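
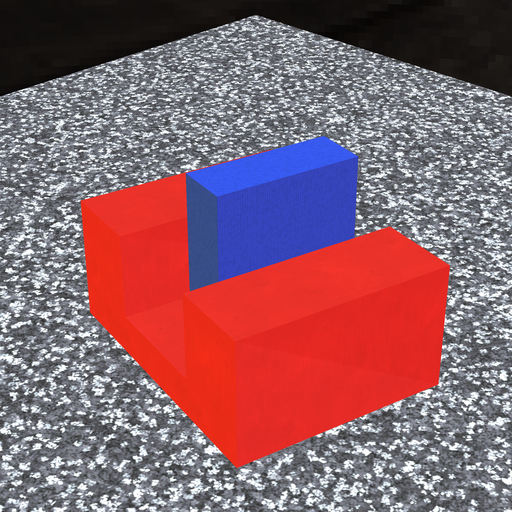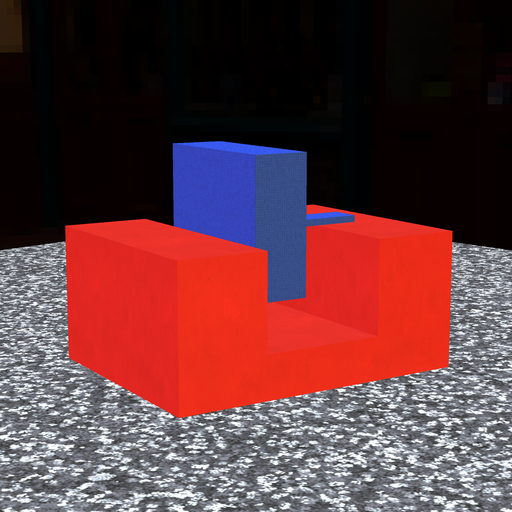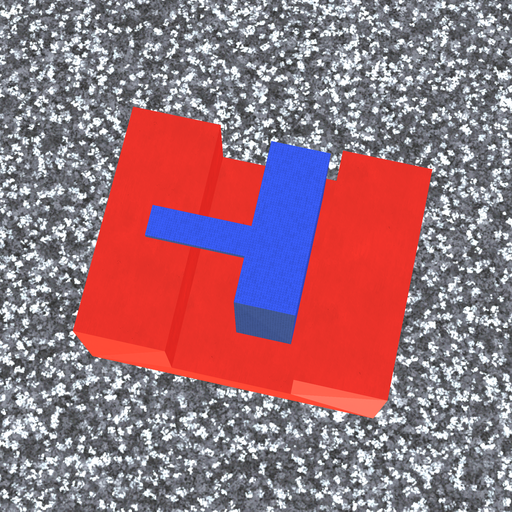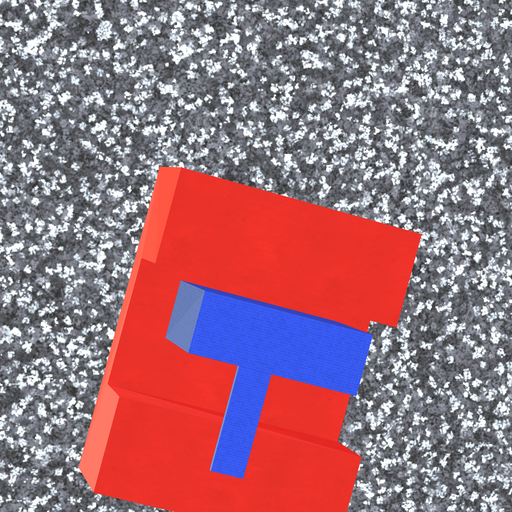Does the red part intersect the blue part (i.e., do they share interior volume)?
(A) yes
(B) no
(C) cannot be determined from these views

(B) no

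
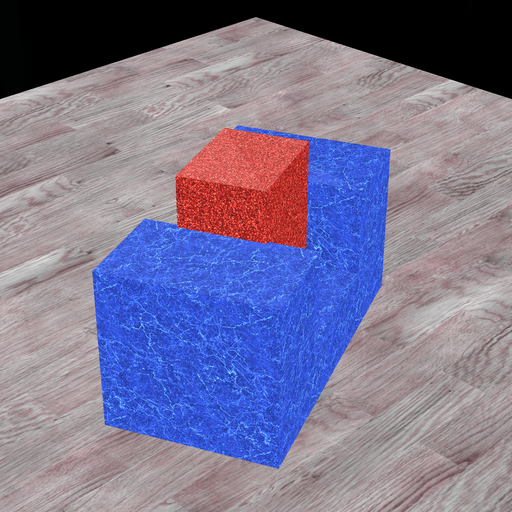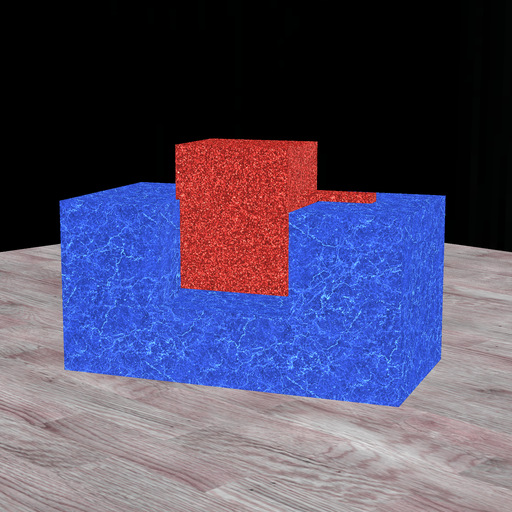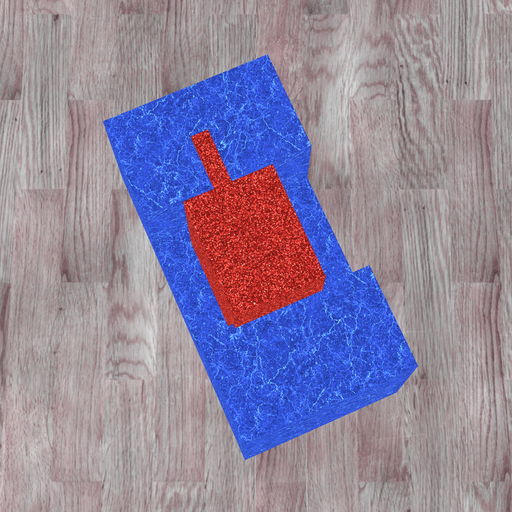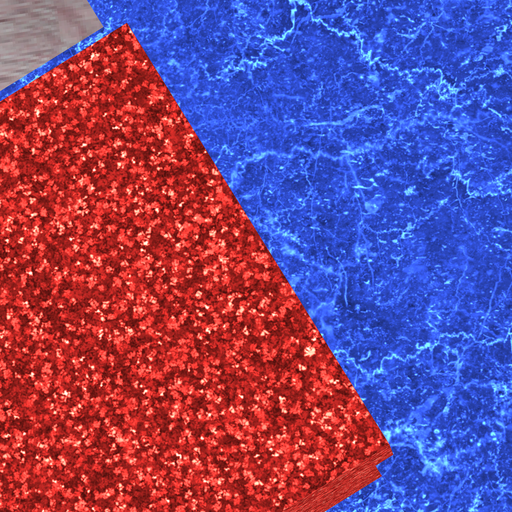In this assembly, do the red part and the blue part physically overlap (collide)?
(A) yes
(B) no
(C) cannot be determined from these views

(A) yes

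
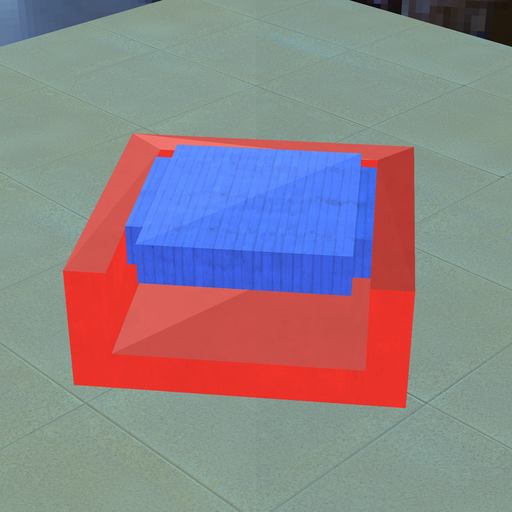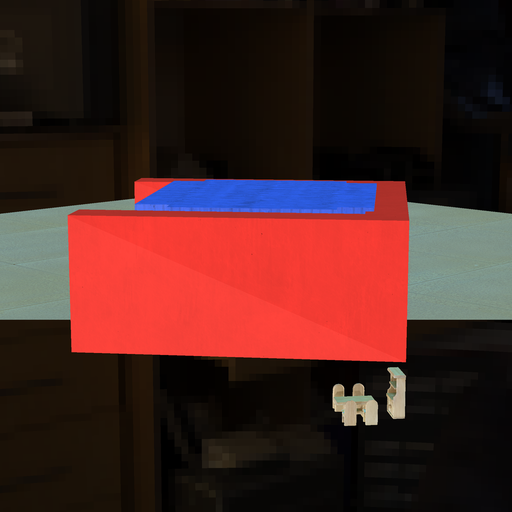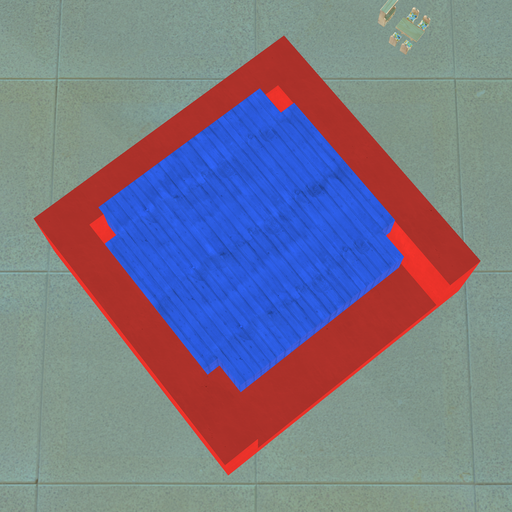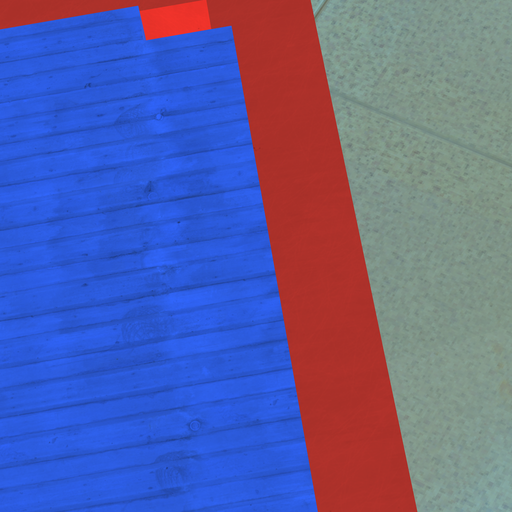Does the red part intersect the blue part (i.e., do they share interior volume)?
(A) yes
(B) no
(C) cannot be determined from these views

(A) yes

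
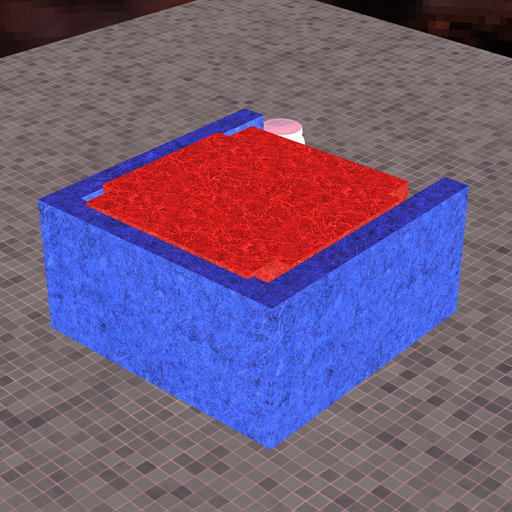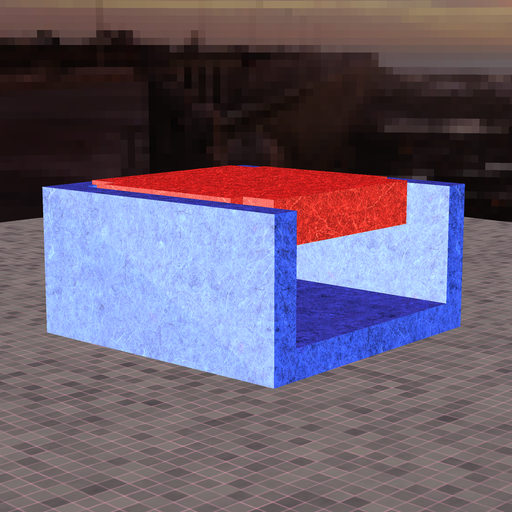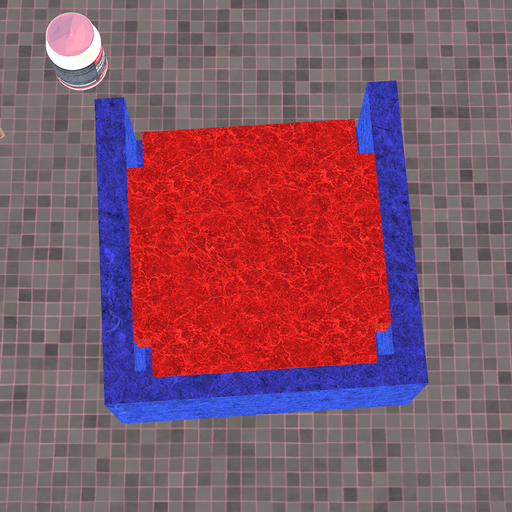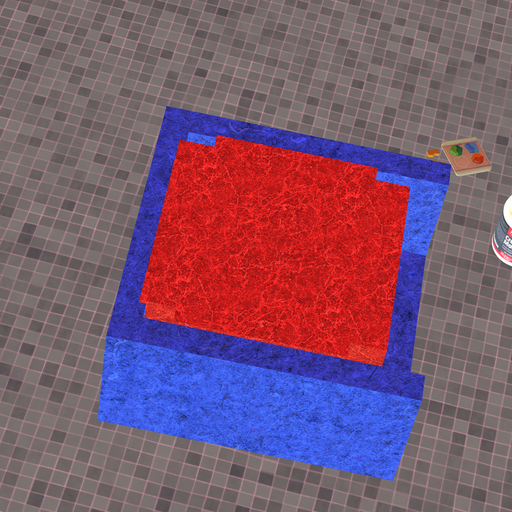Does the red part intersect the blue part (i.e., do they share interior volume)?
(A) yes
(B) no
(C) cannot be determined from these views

(A) yes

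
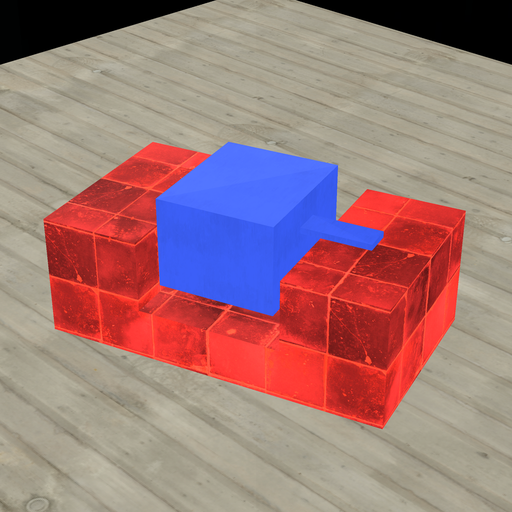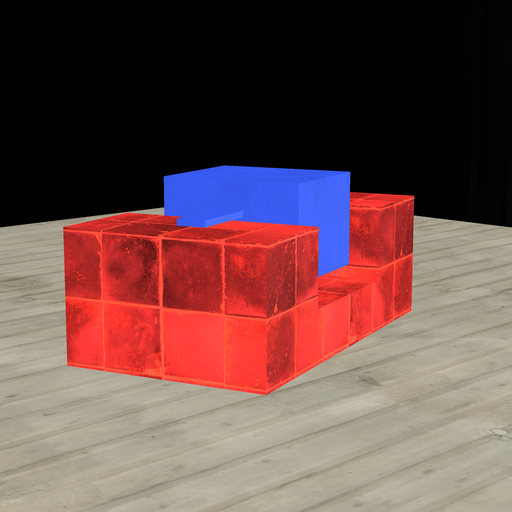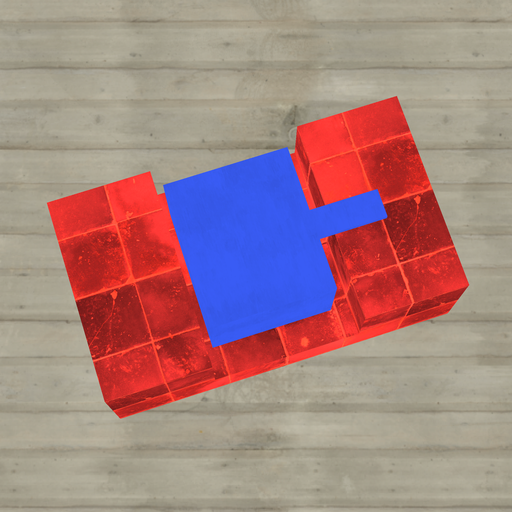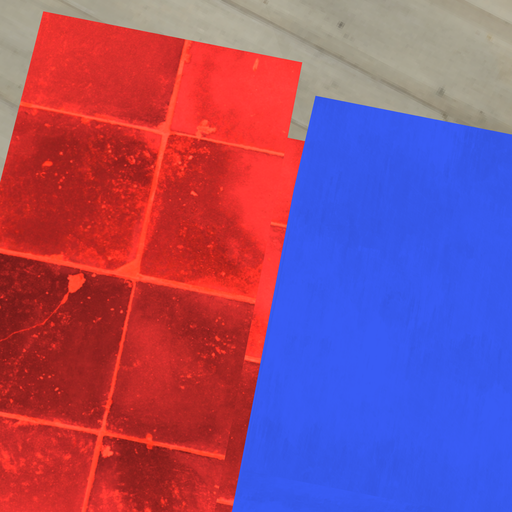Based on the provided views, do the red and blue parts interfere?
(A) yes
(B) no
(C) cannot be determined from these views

(B) no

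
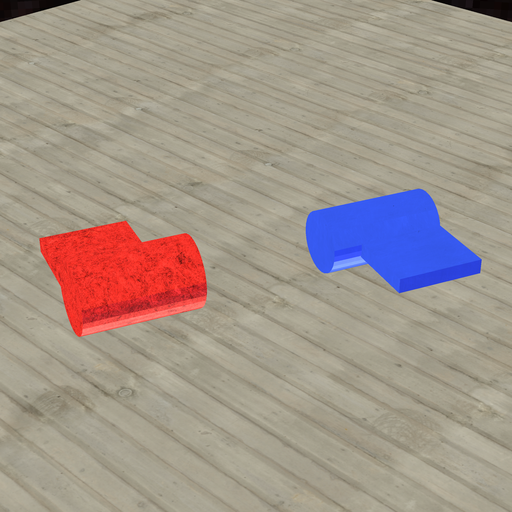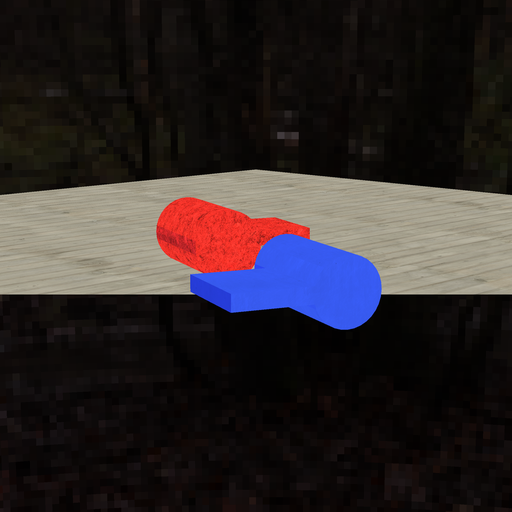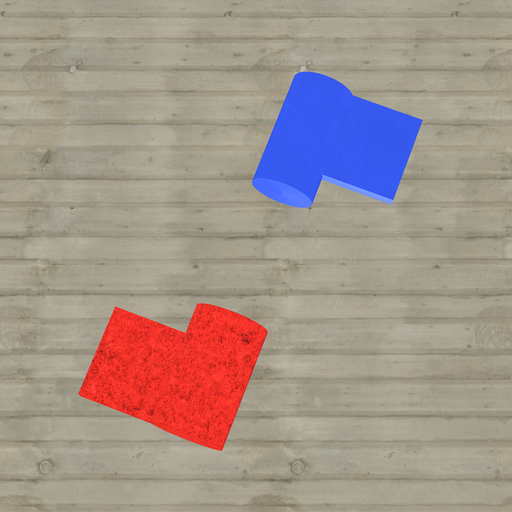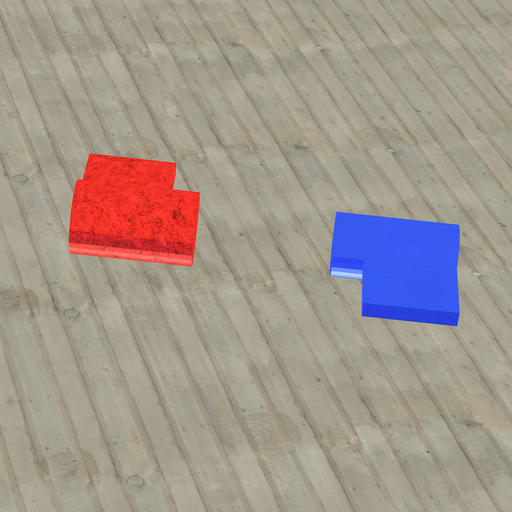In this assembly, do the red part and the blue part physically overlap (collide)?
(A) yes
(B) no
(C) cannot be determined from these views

(B) no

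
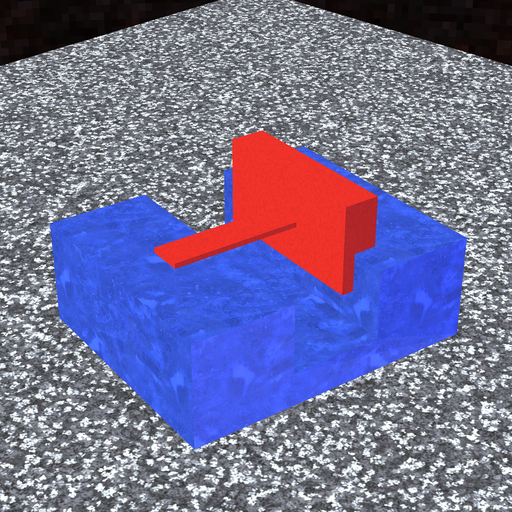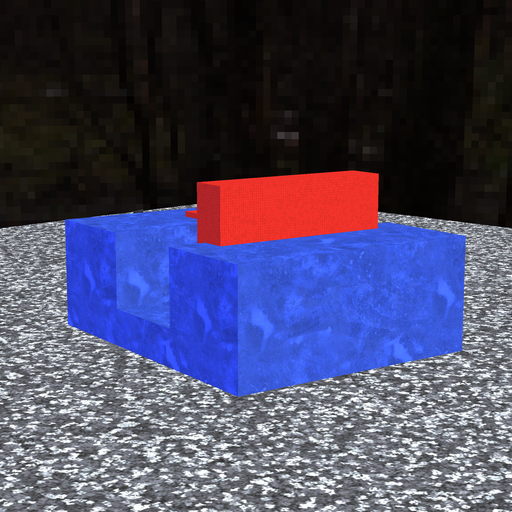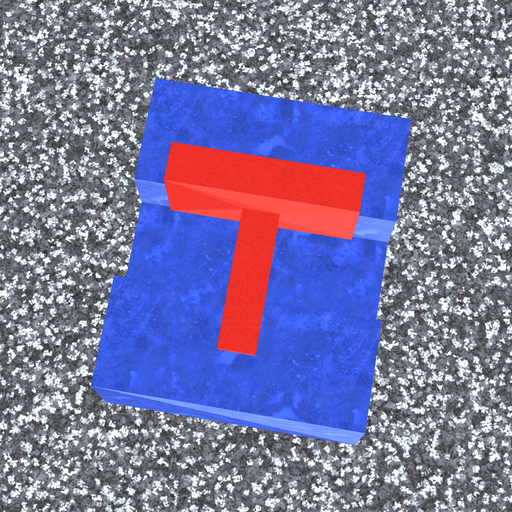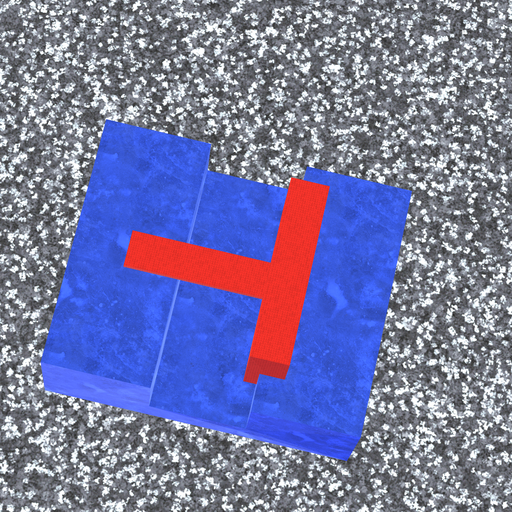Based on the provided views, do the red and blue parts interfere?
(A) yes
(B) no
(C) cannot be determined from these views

(A) yes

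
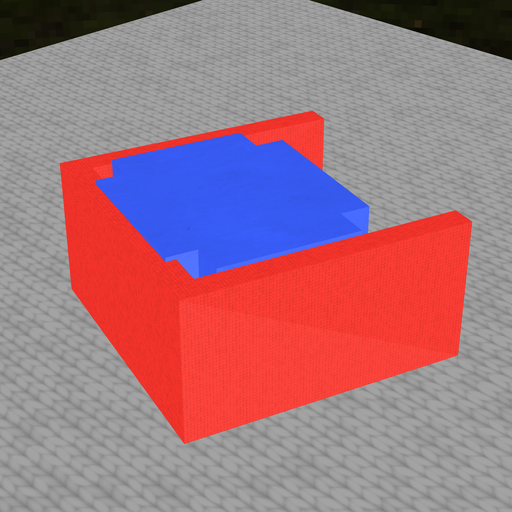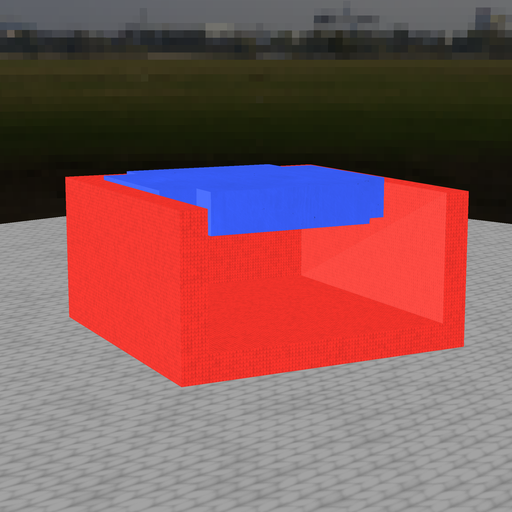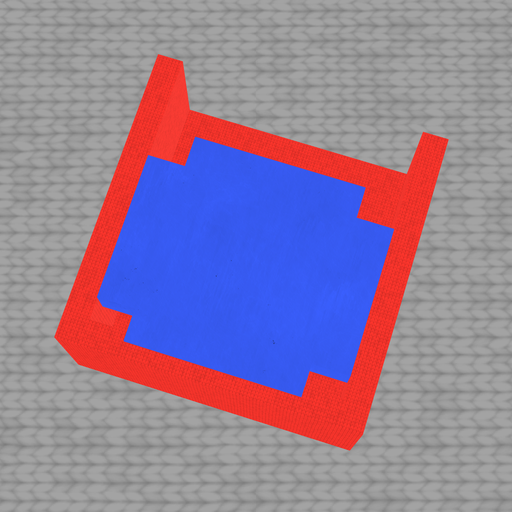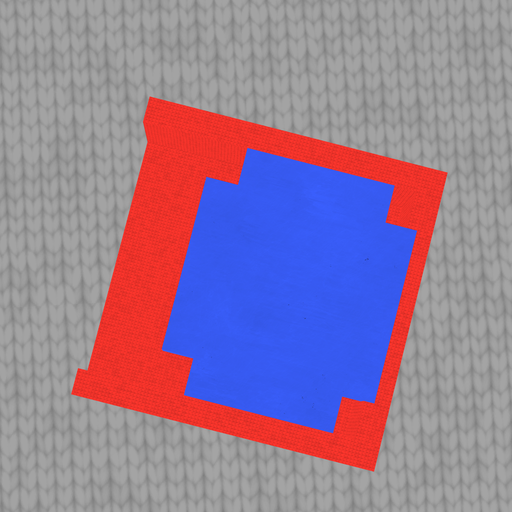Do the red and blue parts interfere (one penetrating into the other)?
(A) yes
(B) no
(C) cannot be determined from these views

(A) yes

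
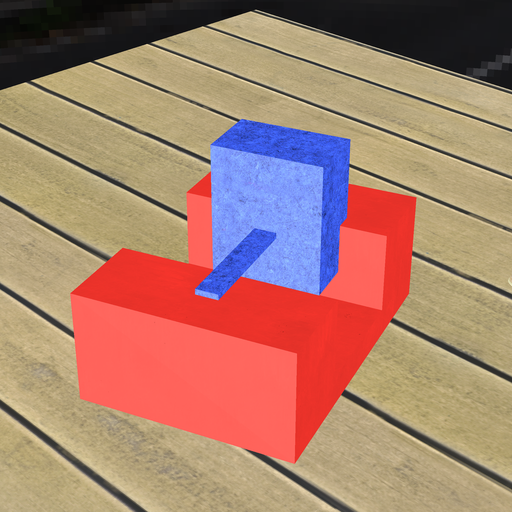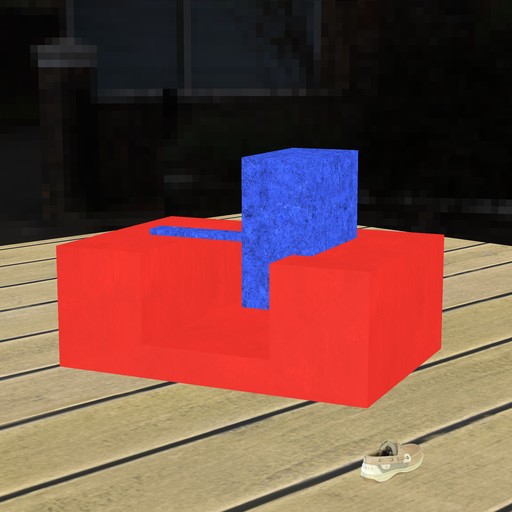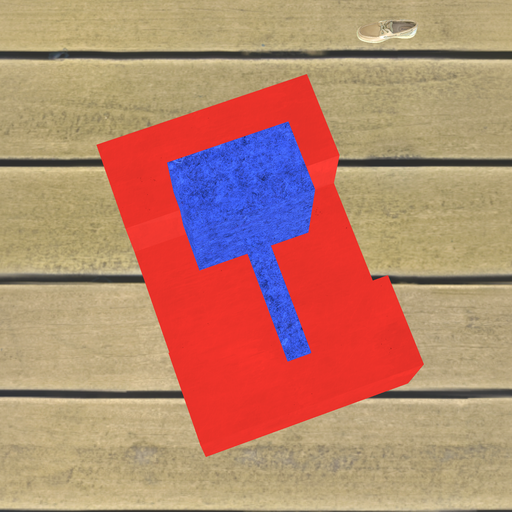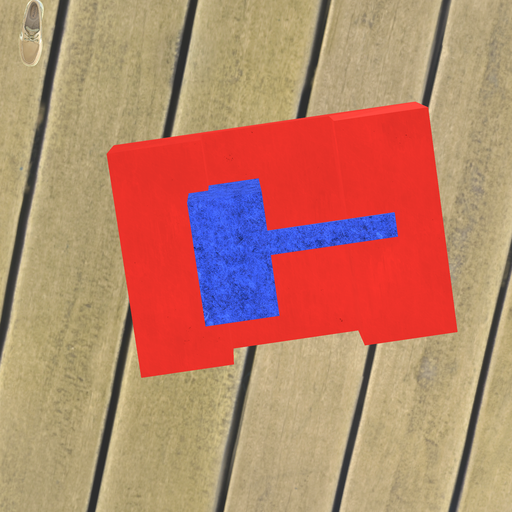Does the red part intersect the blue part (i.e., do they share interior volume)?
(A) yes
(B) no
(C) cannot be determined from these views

(A) yes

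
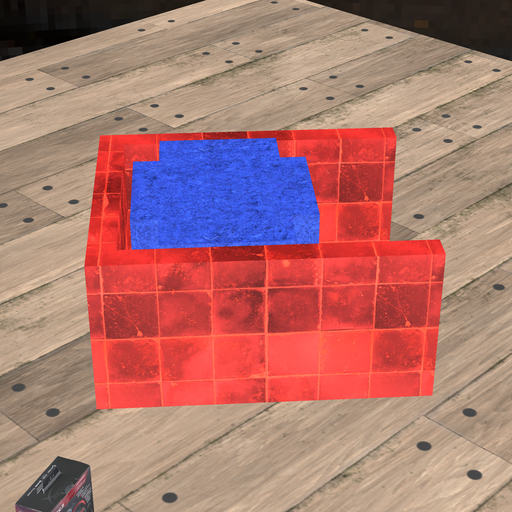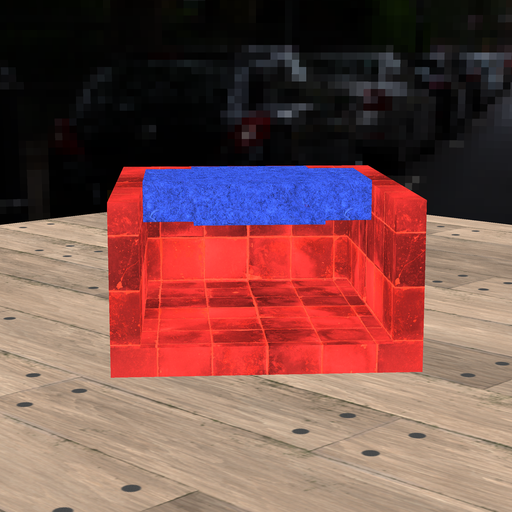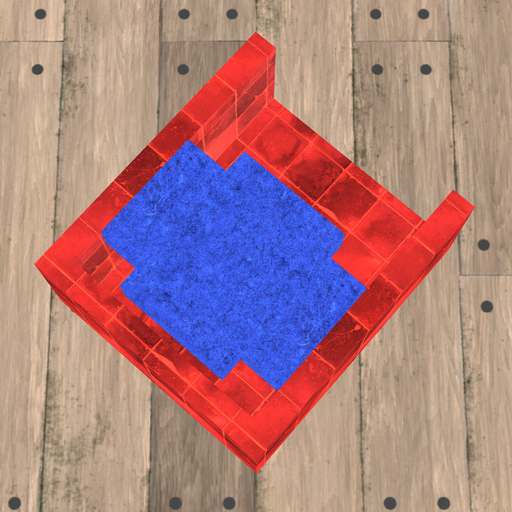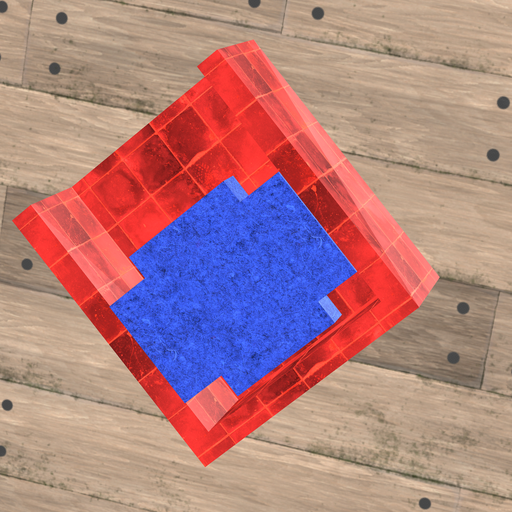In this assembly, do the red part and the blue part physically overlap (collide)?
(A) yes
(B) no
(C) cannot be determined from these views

(B) no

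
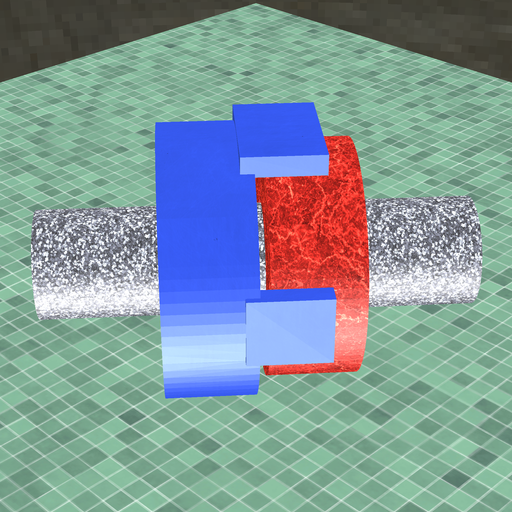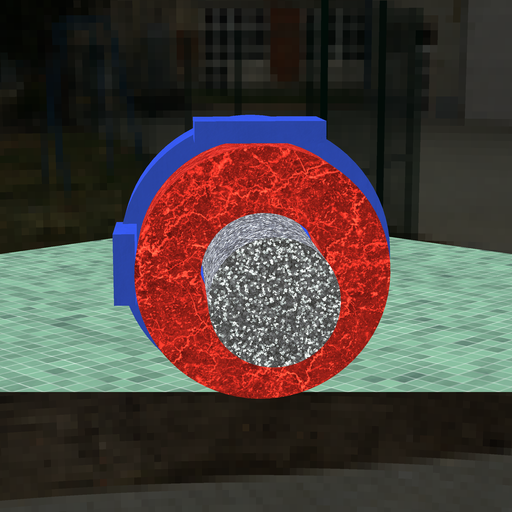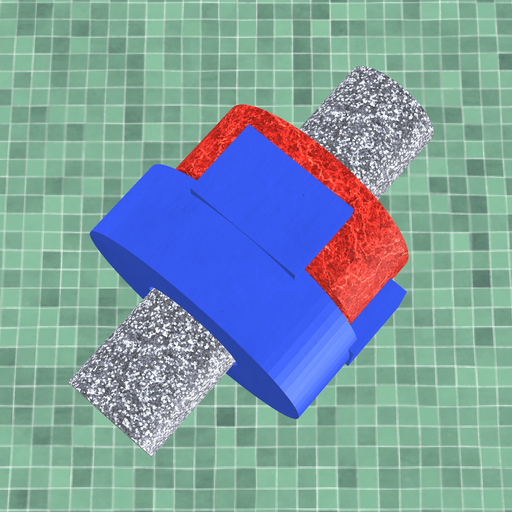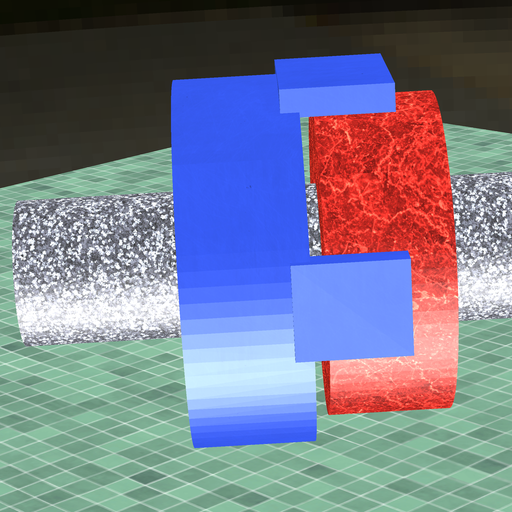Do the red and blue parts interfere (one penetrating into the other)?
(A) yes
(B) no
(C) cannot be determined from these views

(B) no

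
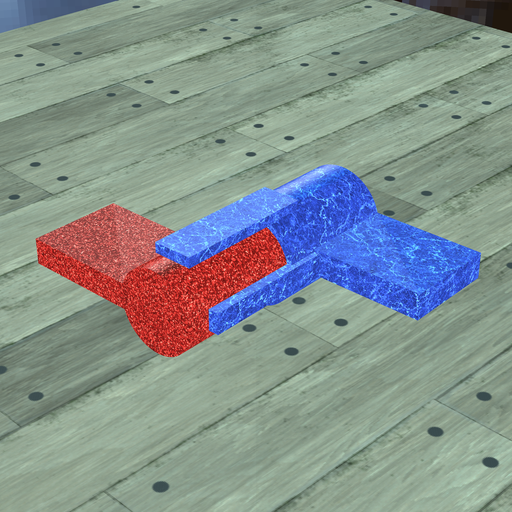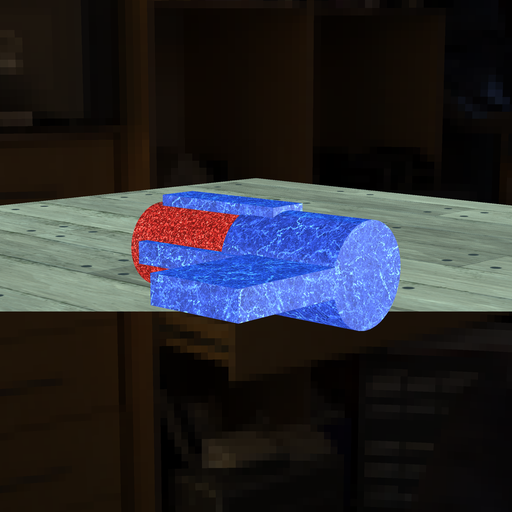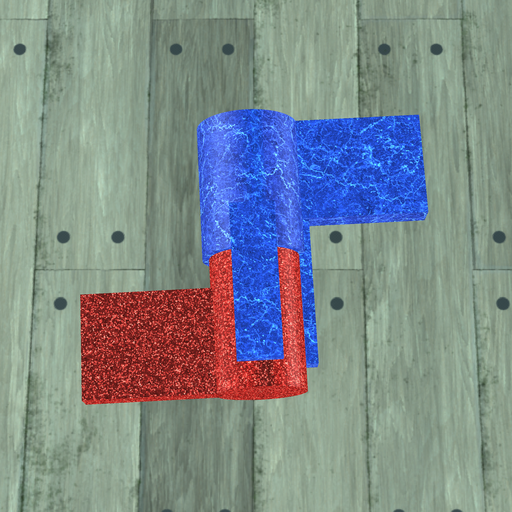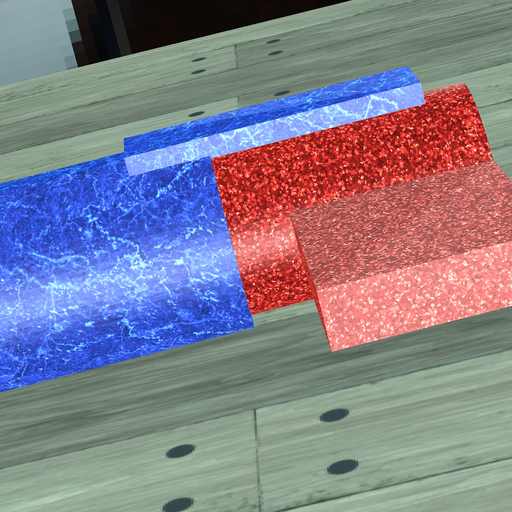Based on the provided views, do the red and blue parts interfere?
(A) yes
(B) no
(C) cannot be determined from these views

(A) yes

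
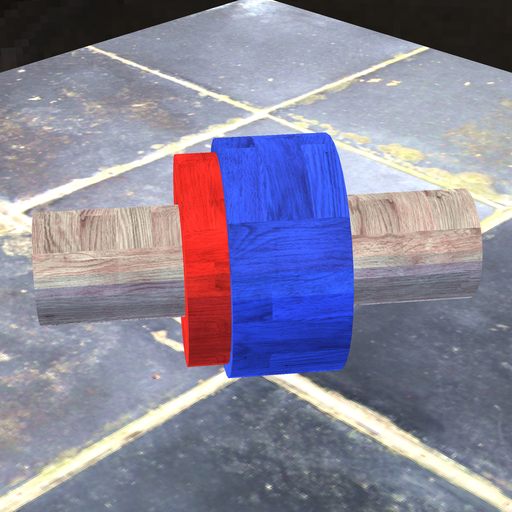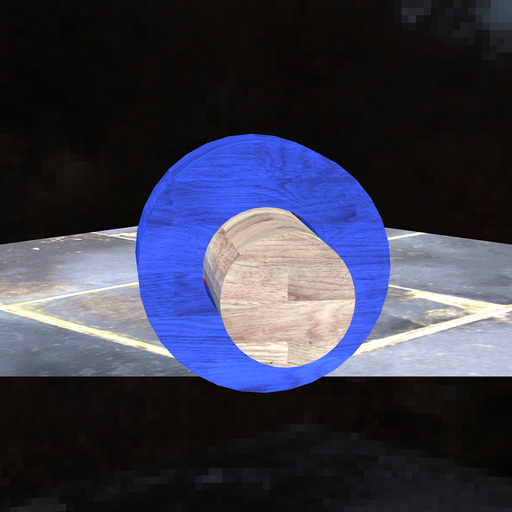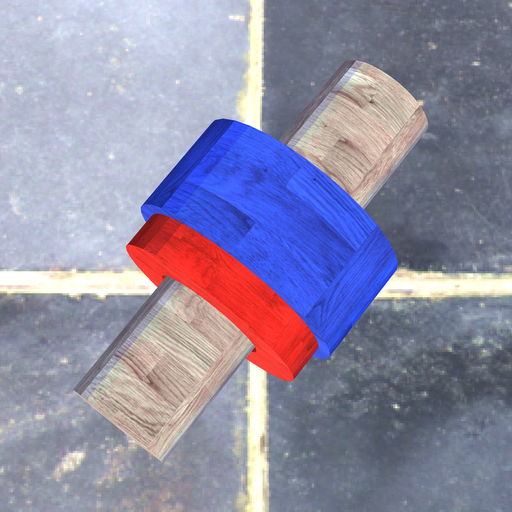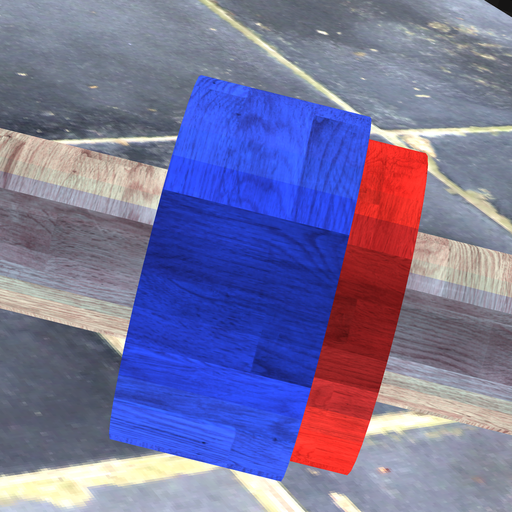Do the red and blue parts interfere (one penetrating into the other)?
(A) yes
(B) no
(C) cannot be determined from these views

(A) yes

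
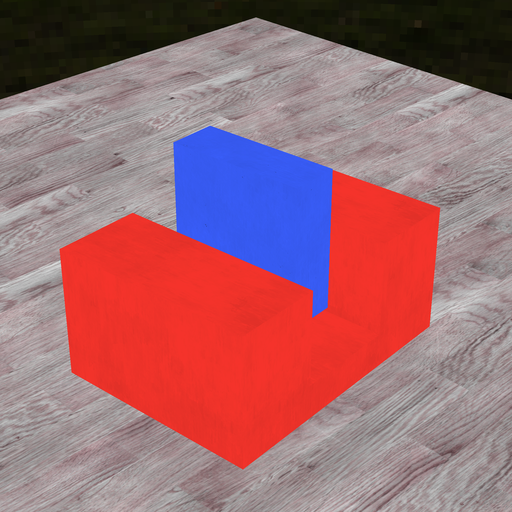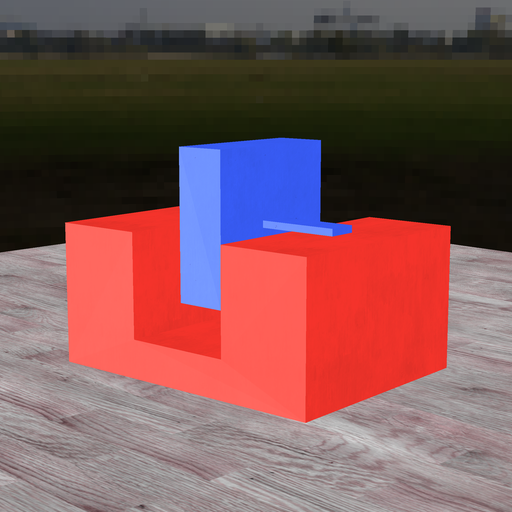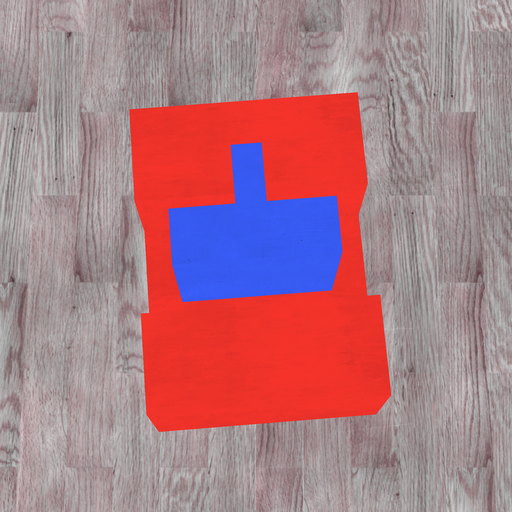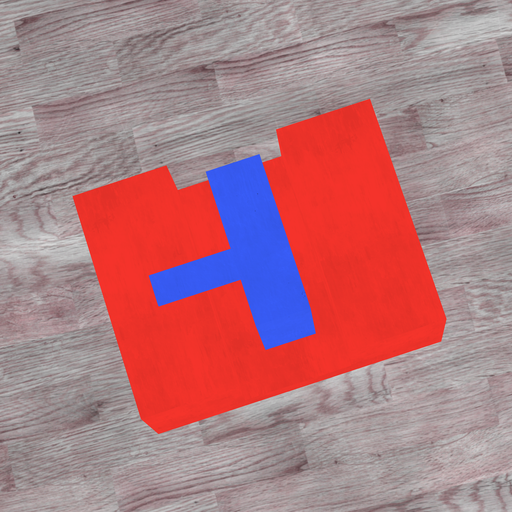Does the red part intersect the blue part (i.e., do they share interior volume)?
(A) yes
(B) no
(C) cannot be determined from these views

(B) no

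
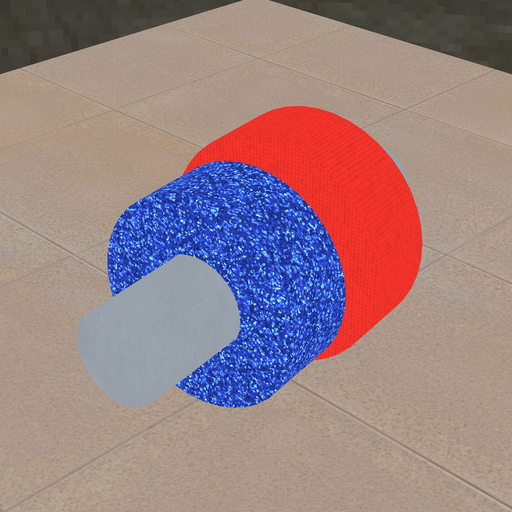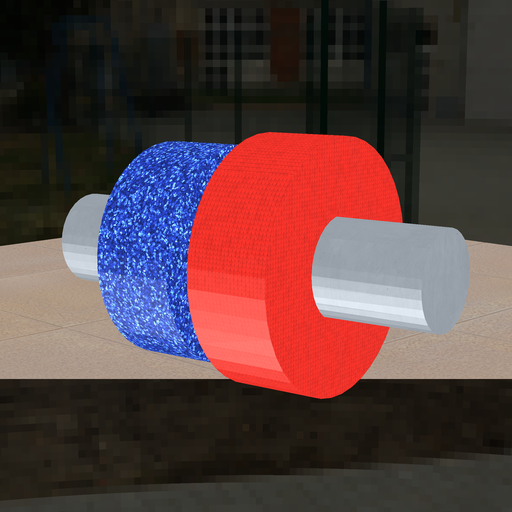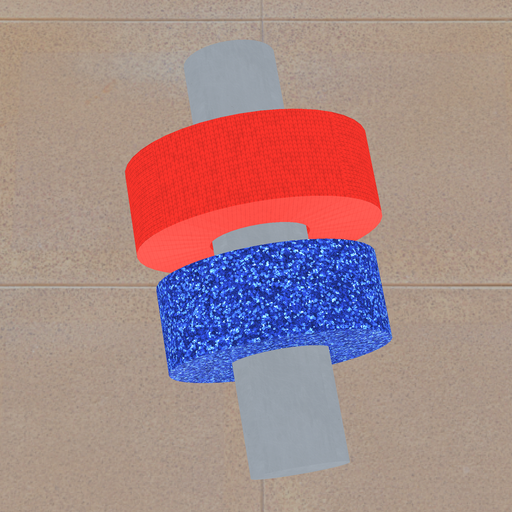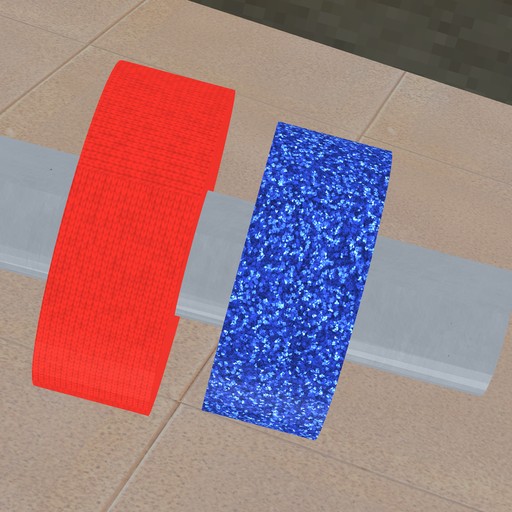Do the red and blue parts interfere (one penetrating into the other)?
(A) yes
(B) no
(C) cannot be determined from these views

(B) no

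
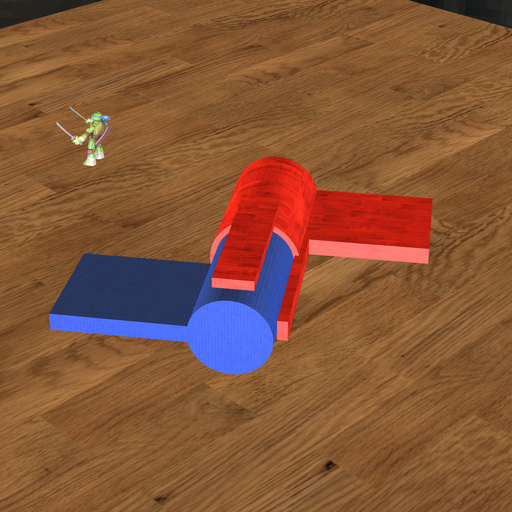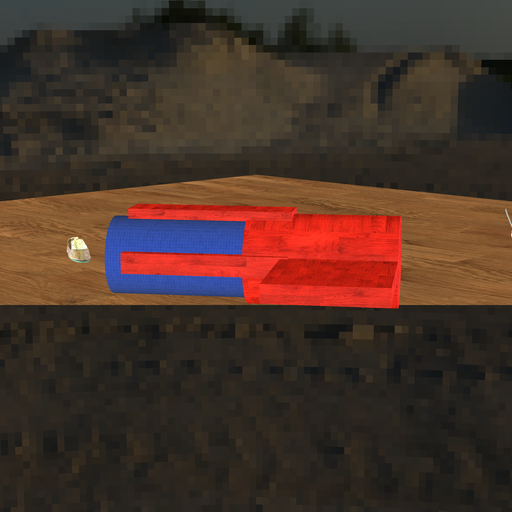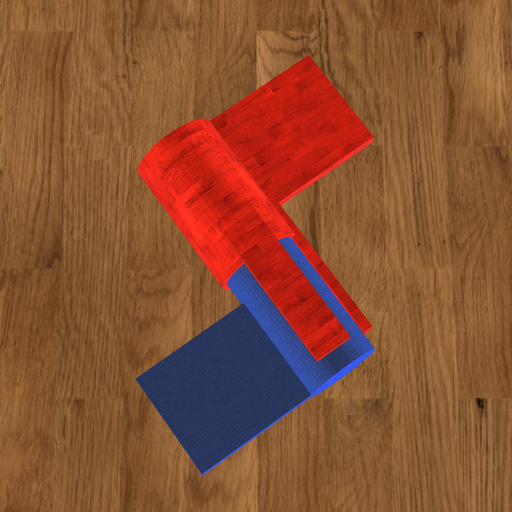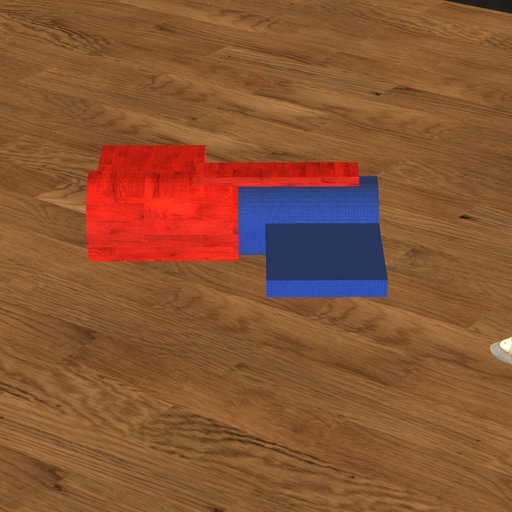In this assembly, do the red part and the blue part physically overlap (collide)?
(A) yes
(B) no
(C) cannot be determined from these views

(A) yes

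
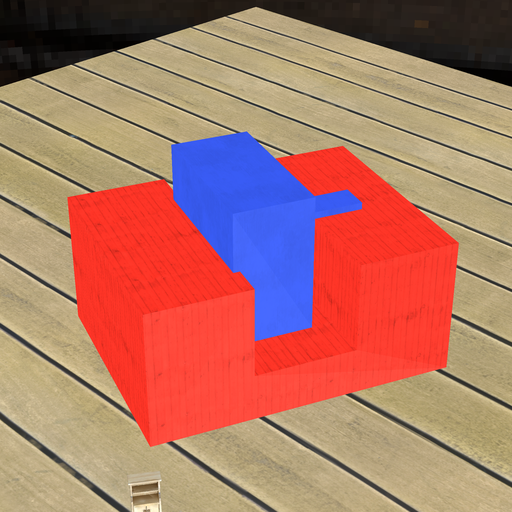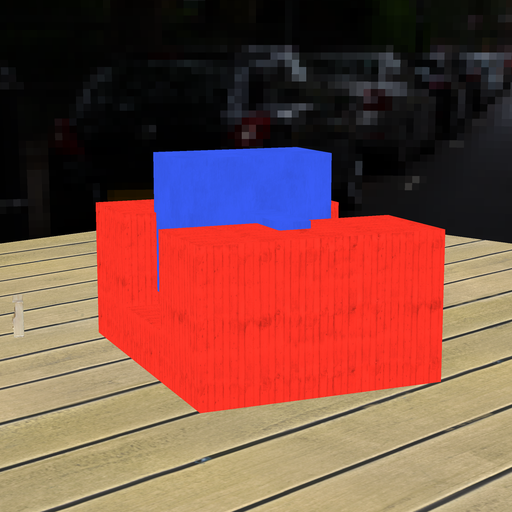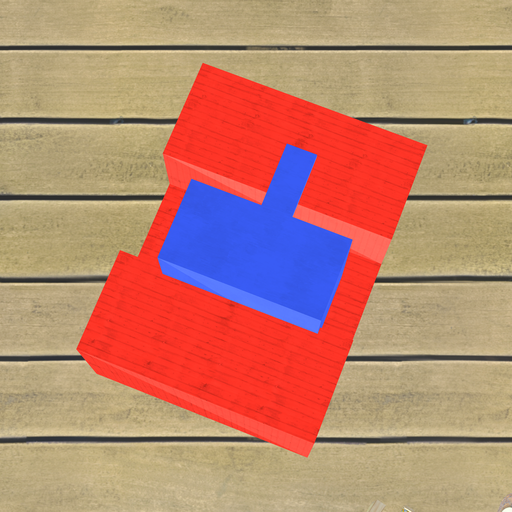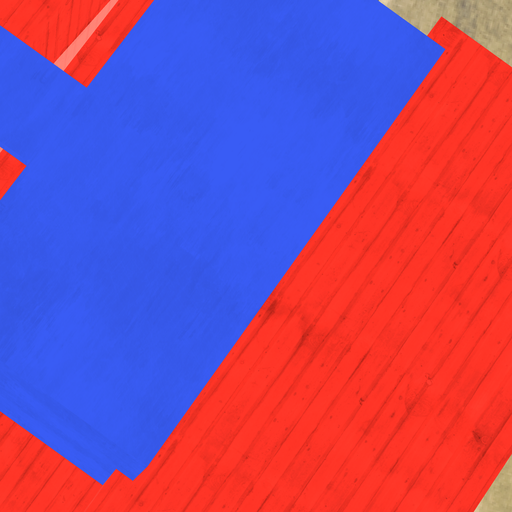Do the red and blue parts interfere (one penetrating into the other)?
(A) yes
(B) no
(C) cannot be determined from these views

(A) yes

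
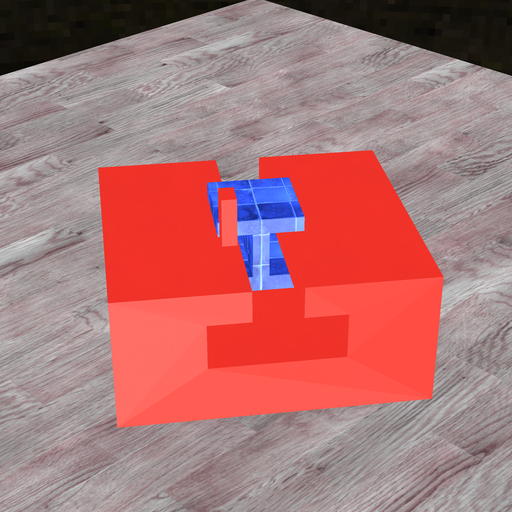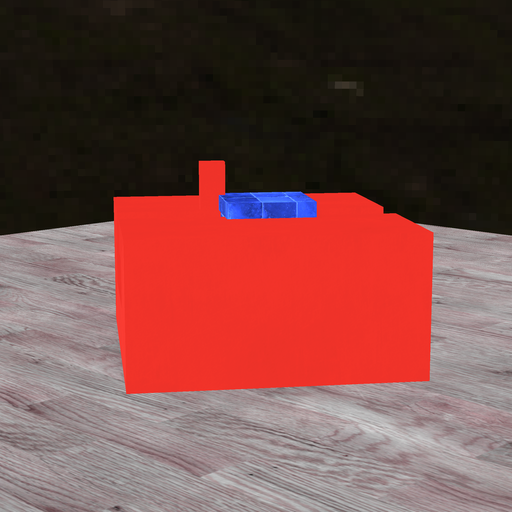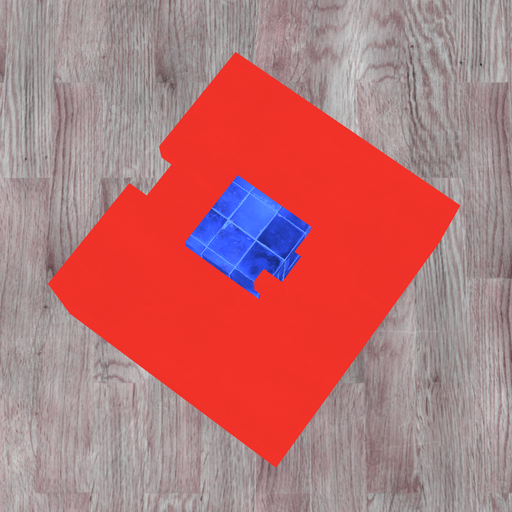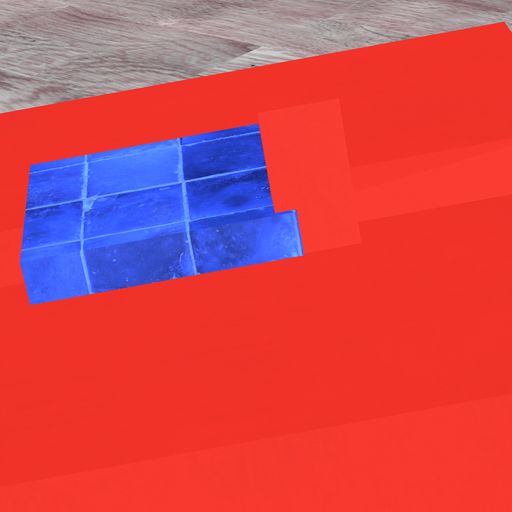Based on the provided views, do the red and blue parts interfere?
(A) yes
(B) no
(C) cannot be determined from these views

(A) yes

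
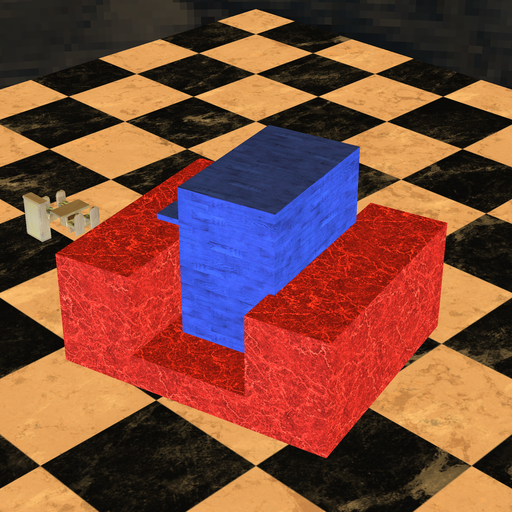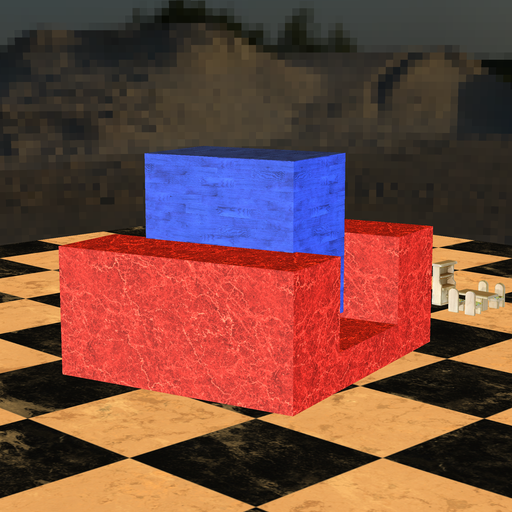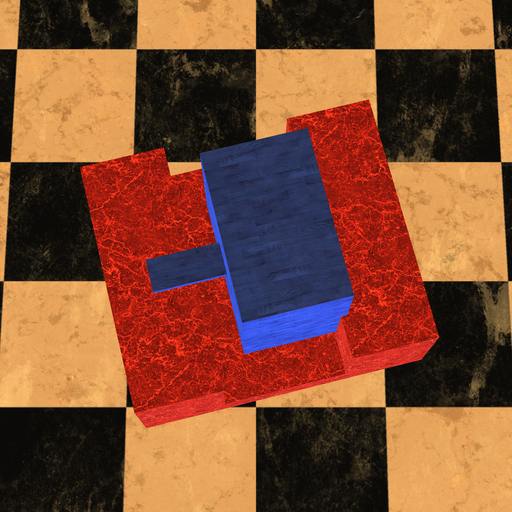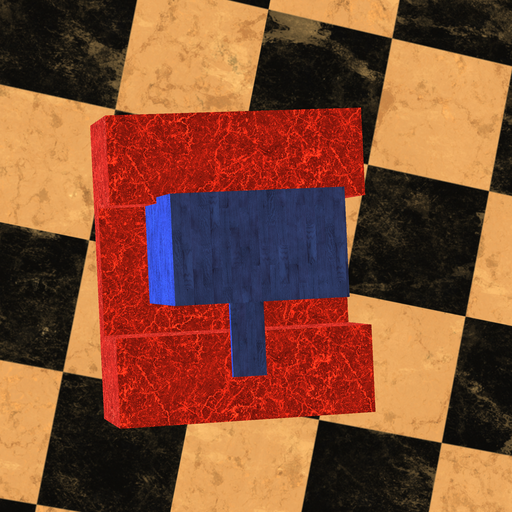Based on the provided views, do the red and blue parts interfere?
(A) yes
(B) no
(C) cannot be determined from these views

(A) yes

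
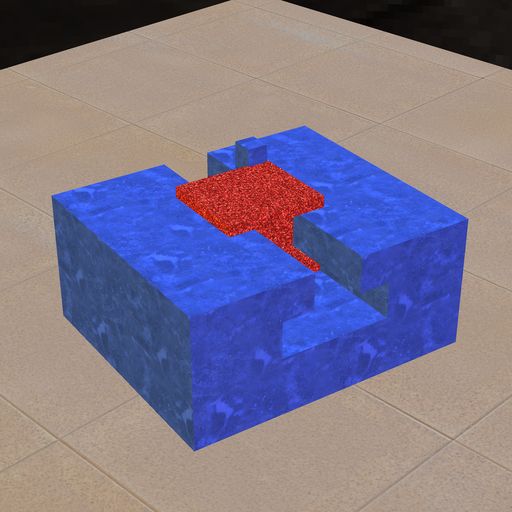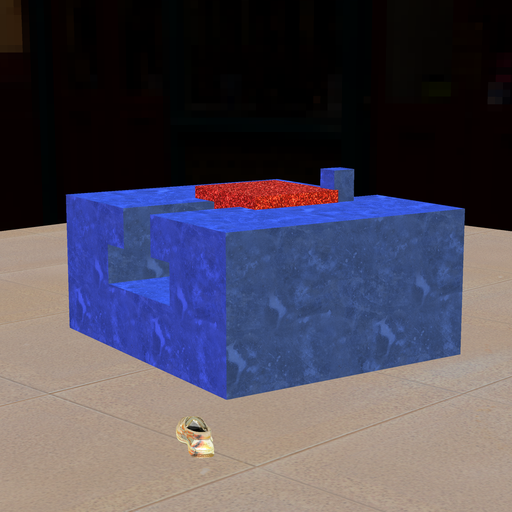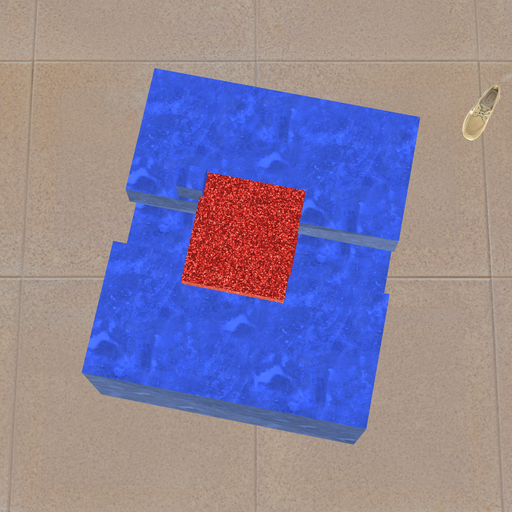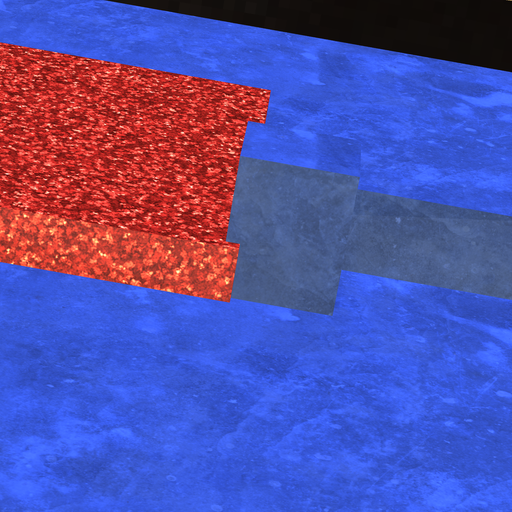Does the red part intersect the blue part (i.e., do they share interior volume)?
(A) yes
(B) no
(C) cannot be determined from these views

(A) yes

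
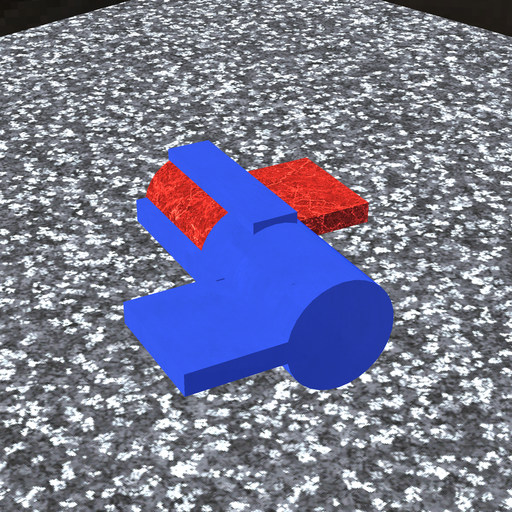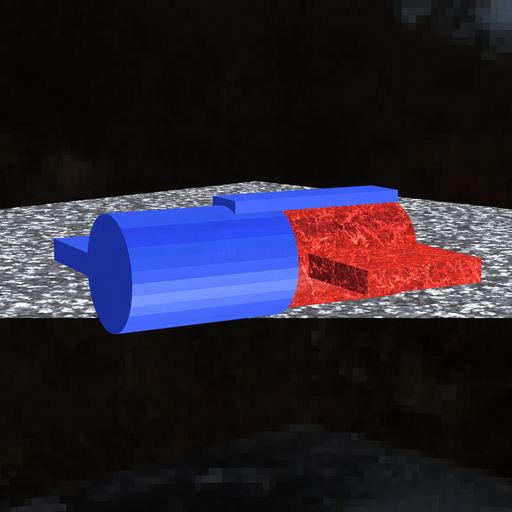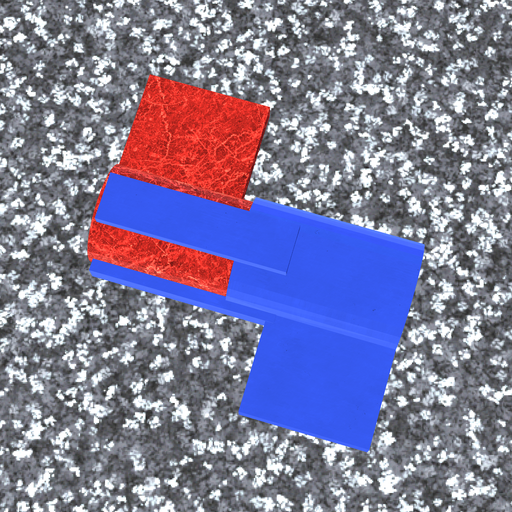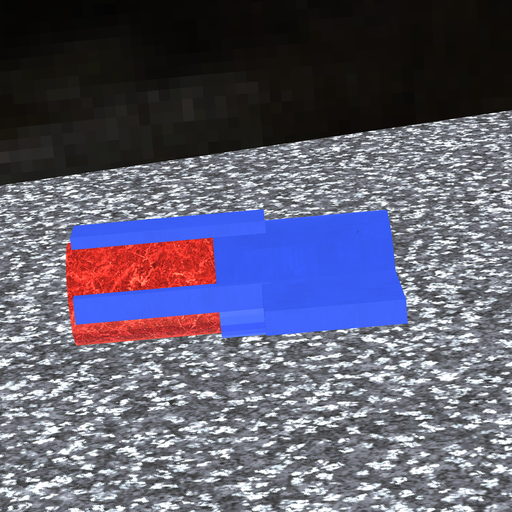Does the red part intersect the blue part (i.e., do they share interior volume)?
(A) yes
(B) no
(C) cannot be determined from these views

(A) yes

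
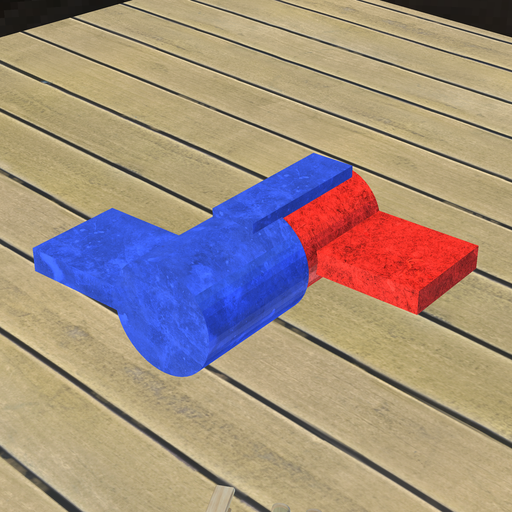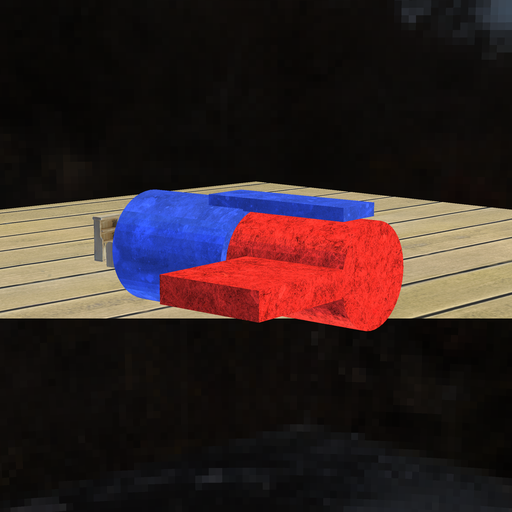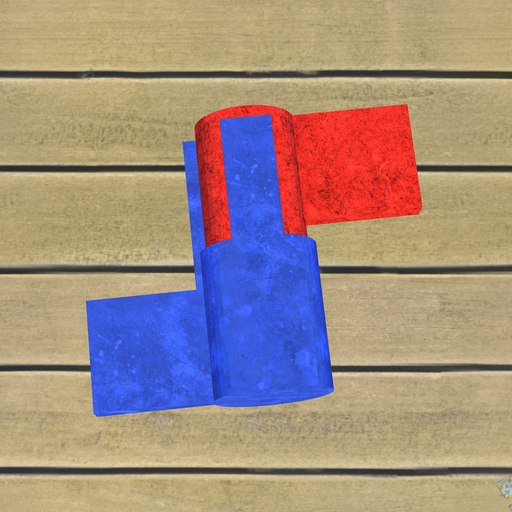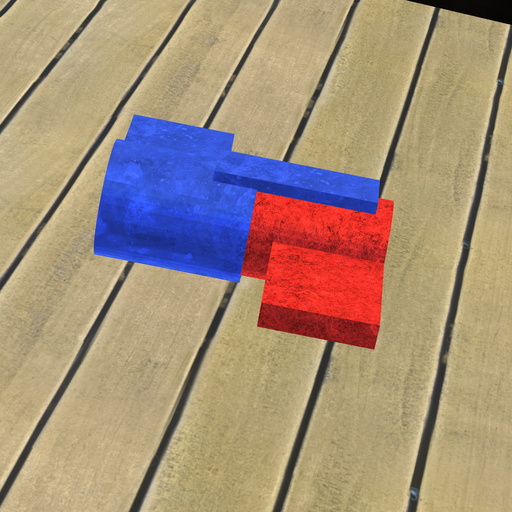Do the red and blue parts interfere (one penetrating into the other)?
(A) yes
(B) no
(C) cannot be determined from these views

(A) yes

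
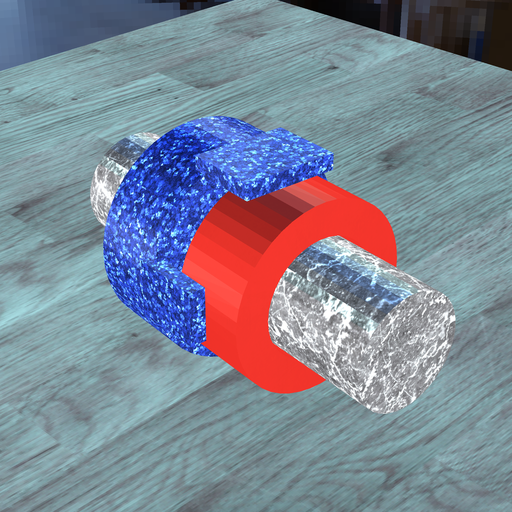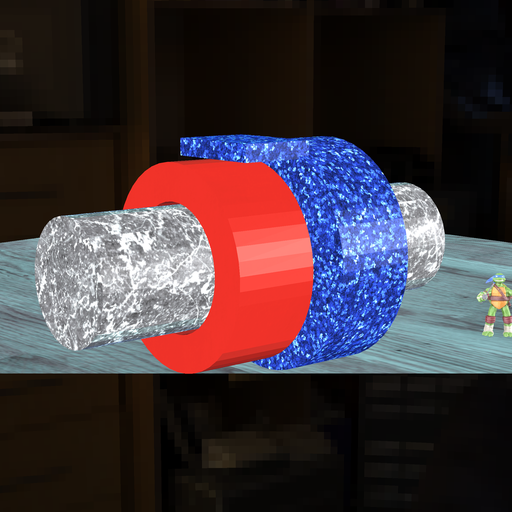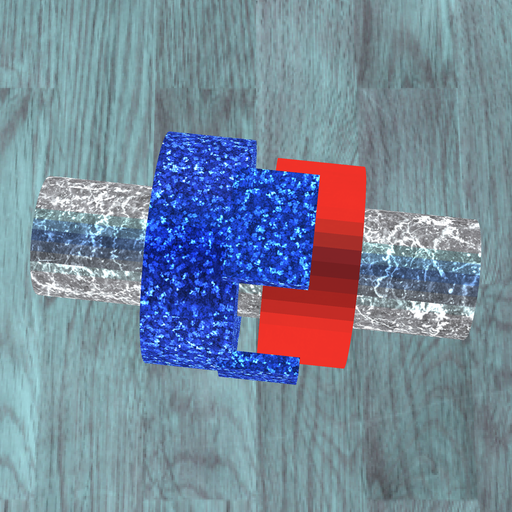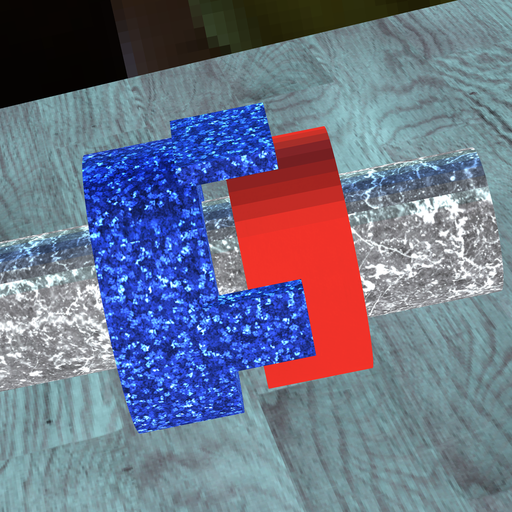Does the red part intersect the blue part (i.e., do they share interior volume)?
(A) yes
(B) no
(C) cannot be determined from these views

(B) no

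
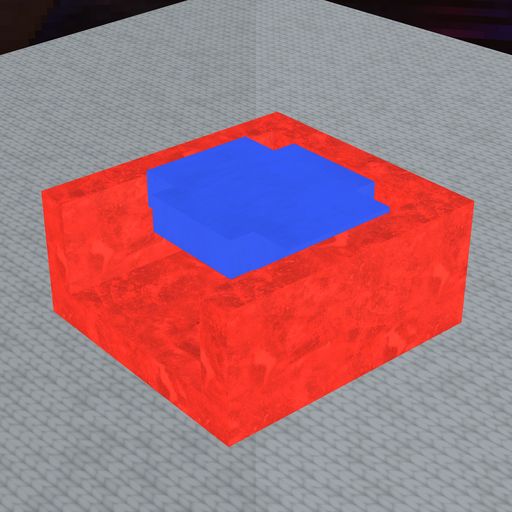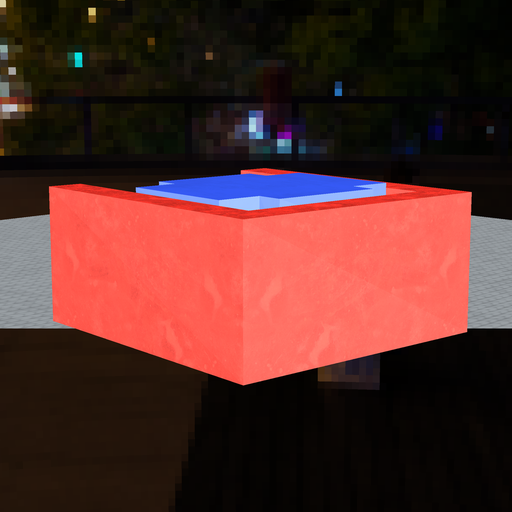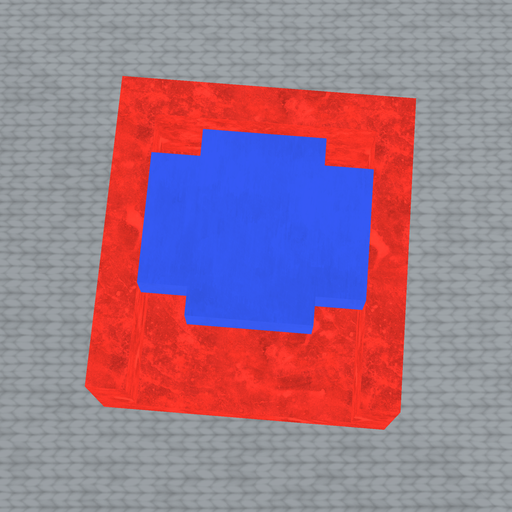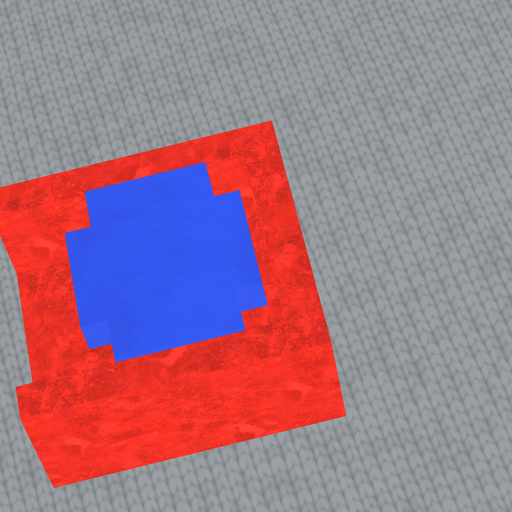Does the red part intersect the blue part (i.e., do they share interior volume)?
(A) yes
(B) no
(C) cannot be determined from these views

(B) no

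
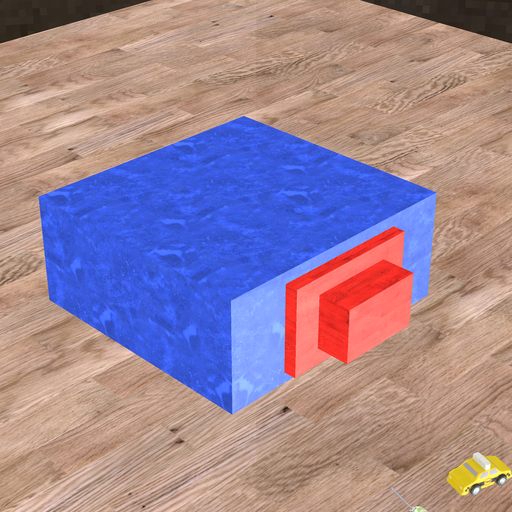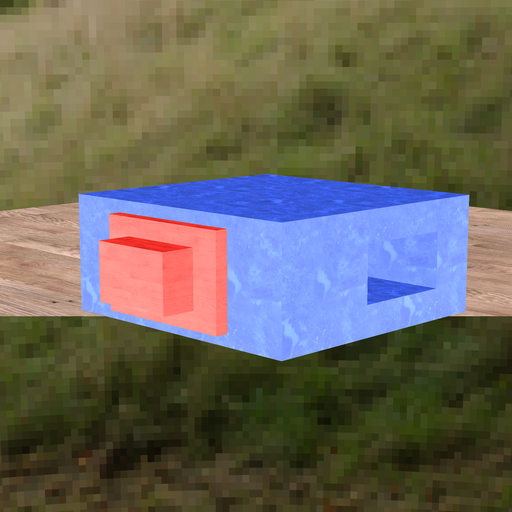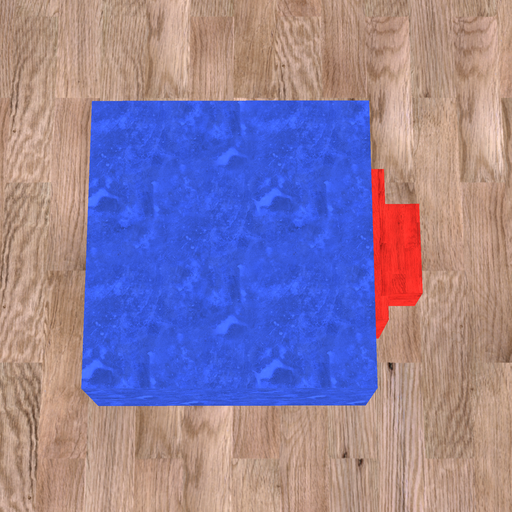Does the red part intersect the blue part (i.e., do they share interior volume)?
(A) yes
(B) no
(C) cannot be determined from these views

(C) cannot be determined from these views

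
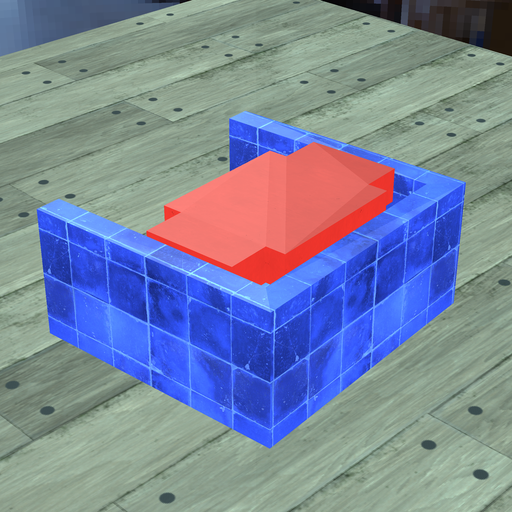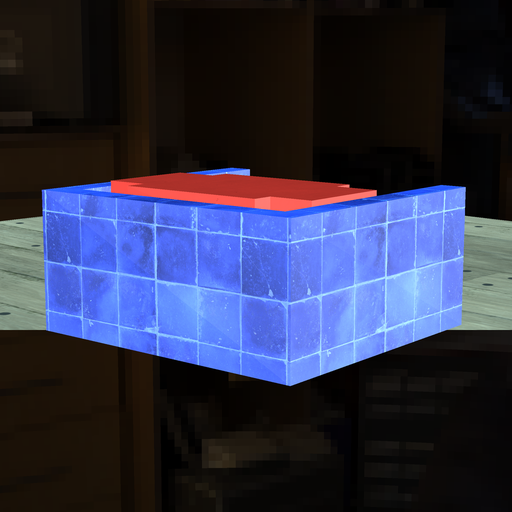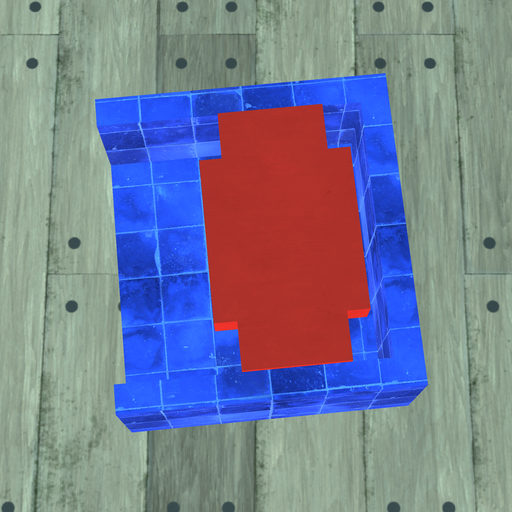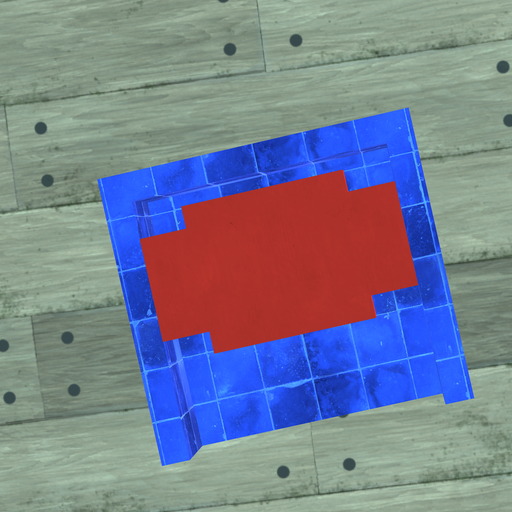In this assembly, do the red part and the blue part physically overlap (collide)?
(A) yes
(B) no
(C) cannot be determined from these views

(B) no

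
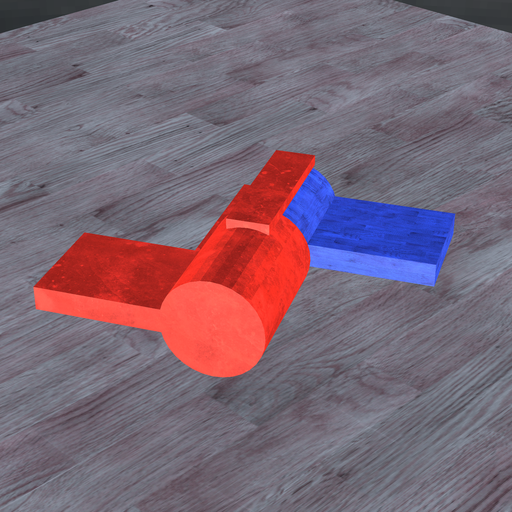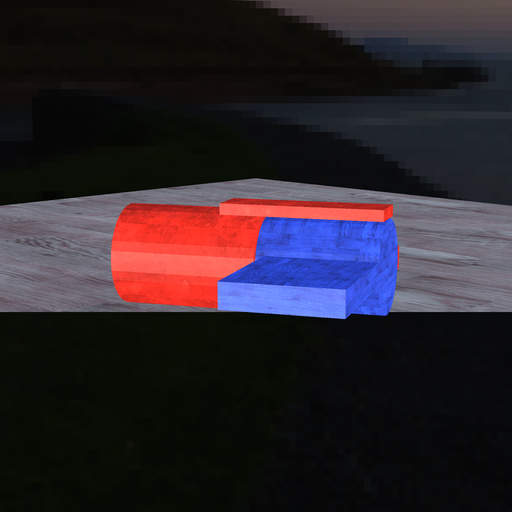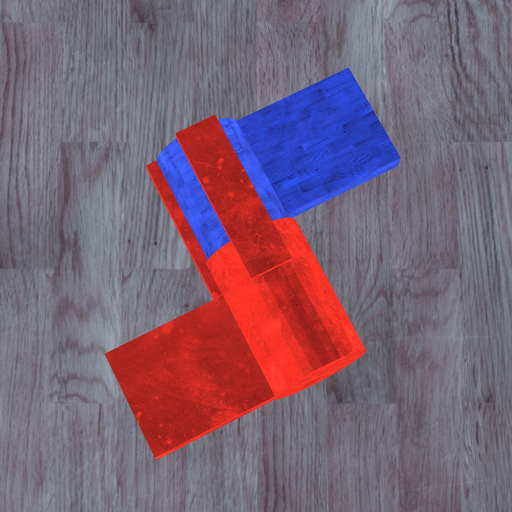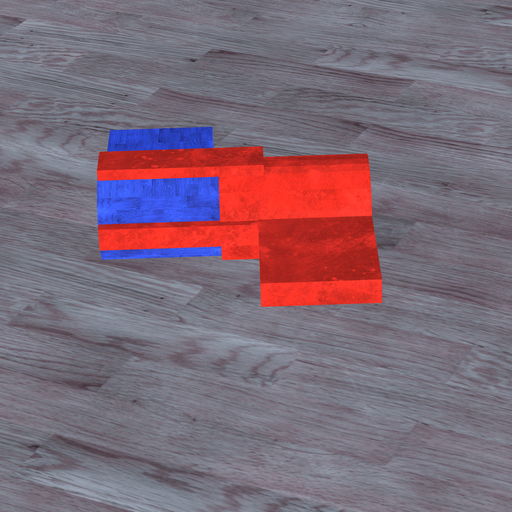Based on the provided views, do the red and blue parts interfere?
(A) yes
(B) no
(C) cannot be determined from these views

(A) yes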